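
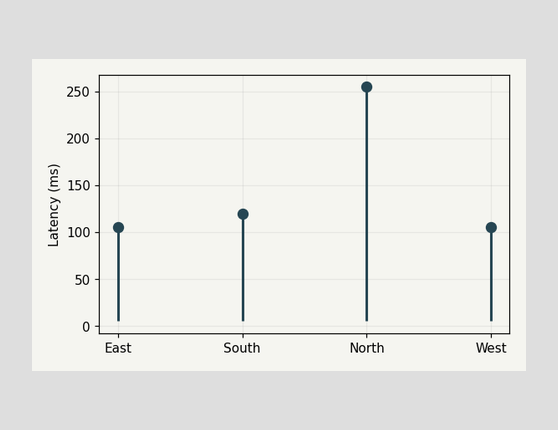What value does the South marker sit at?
120ms

The South marker sits at 120ms.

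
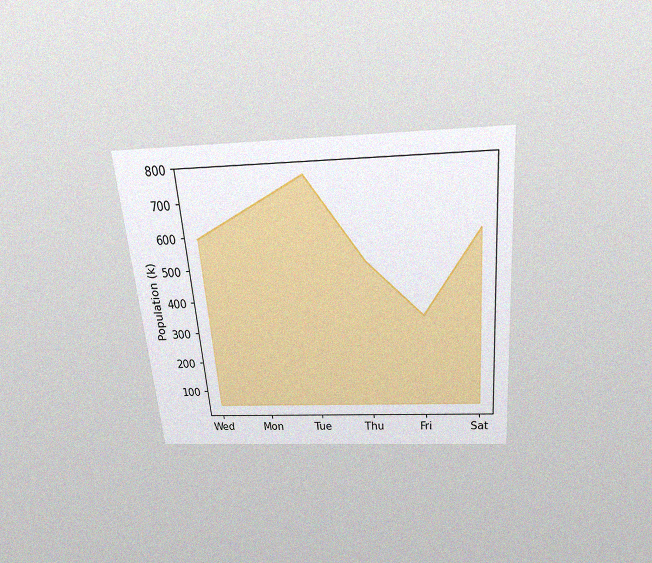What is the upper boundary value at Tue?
765k

The chart is tilted about 5° counter-clockwise and viewed slightly from above, with some photo noise. At Tue the upper boundary is at 765k.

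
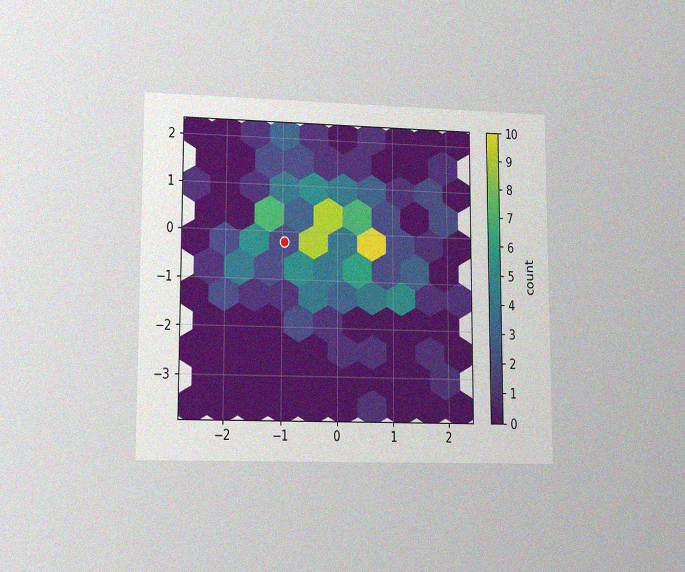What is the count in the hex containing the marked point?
2

The chart is viewed at a slight angle, with some photo noise. The marked hex reads 2 on the colorbar.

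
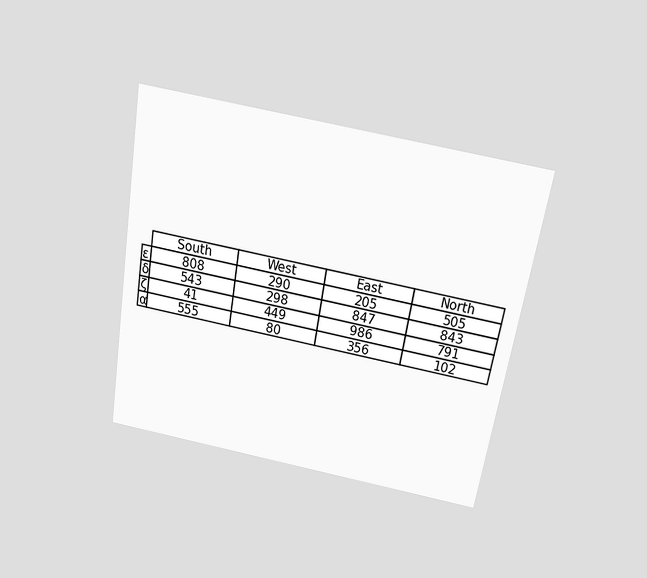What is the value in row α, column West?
80

The chart is tilted about 9° clockwise and viewed slightly from above. The (α, West) cell reads 80.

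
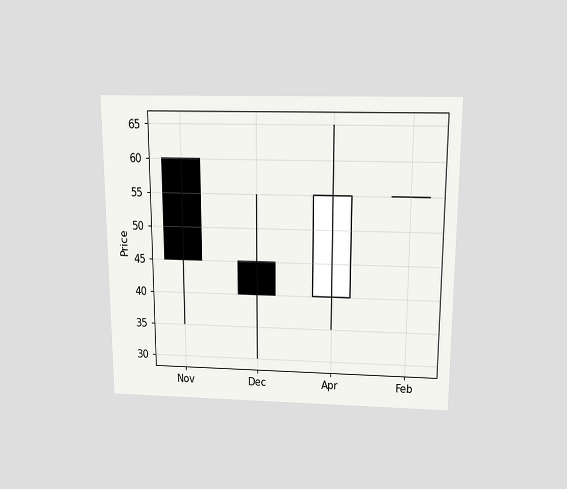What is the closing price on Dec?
40

The chart is viewed slightly from above. The Dec candle closes at 40.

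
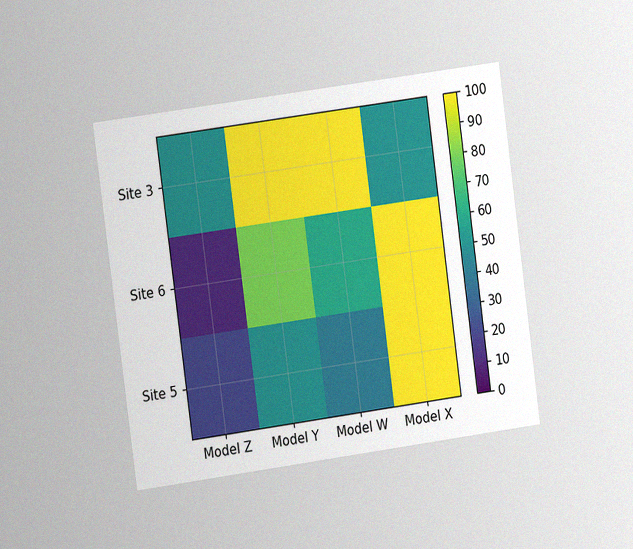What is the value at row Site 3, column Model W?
100

The chart is tilted about 8° counter-clockwise and viewed slightly from the left, with some photo noise. Matching cell (Site 3, Model W) against the colorbar gives 100.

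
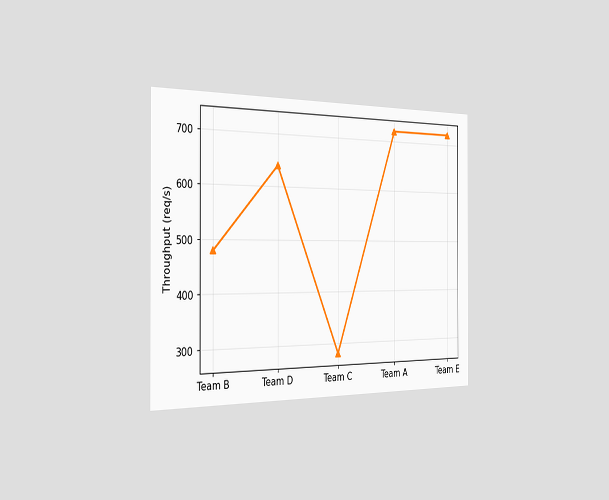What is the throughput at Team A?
The chart is viewed slightly from the left. At Team A, the line is at 720req/s.

720req/s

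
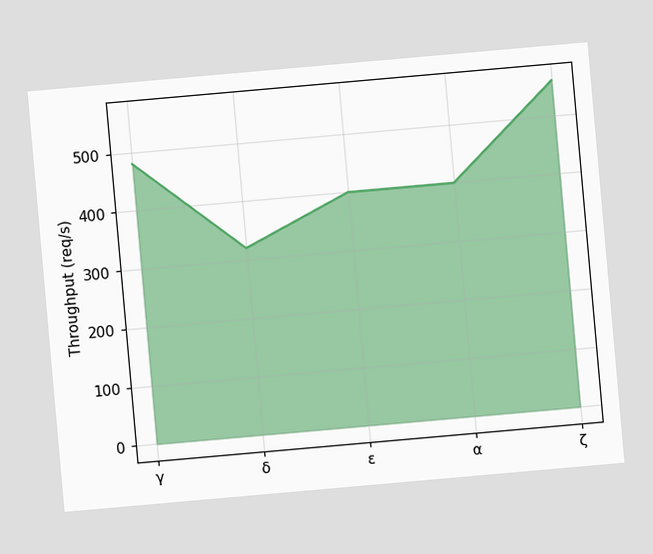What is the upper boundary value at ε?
The chart is tilted about 5° counter-clockwise. At ε the upper boundary is at 400req/s.

400req/s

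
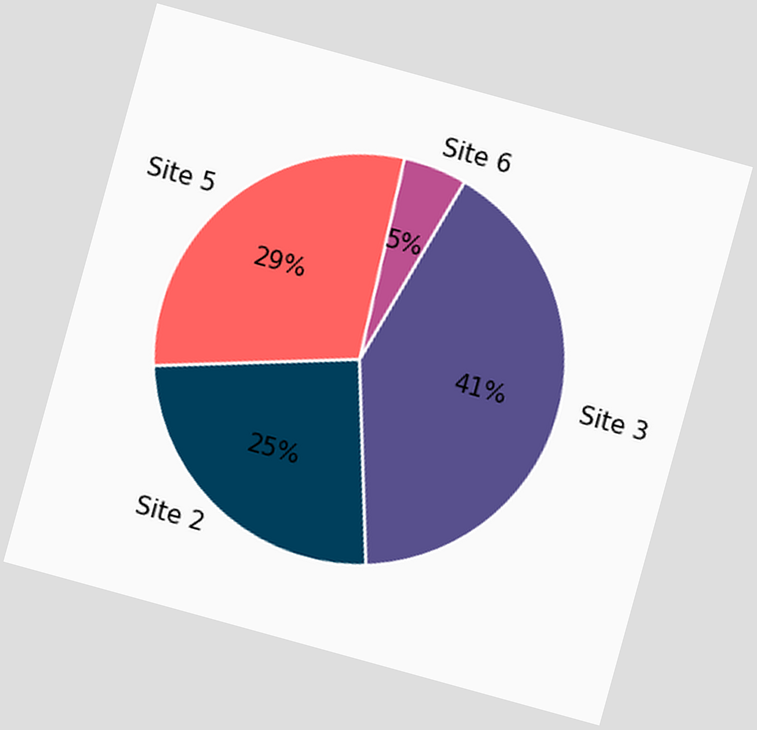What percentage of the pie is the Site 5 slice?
The chart is tilted about 15° clockwise. The Site 5 slice takes up 29% of the pie.

29%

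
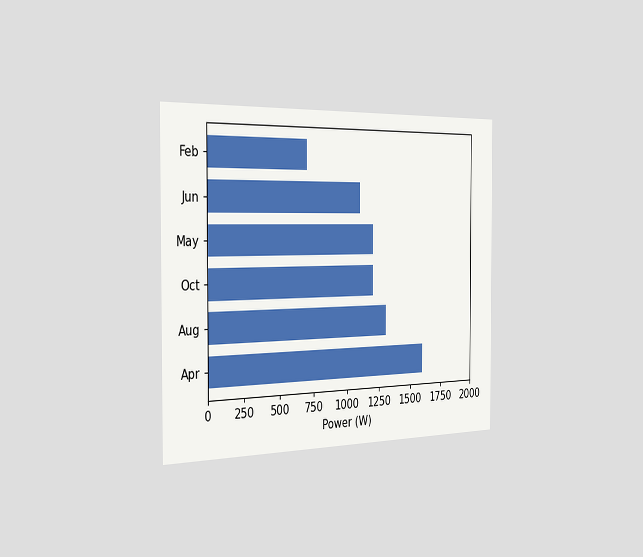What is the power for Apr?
1600W

The chart is viewed slightly from the left. Reading along the chart's x-axis, the Apr bar reaches 1600W.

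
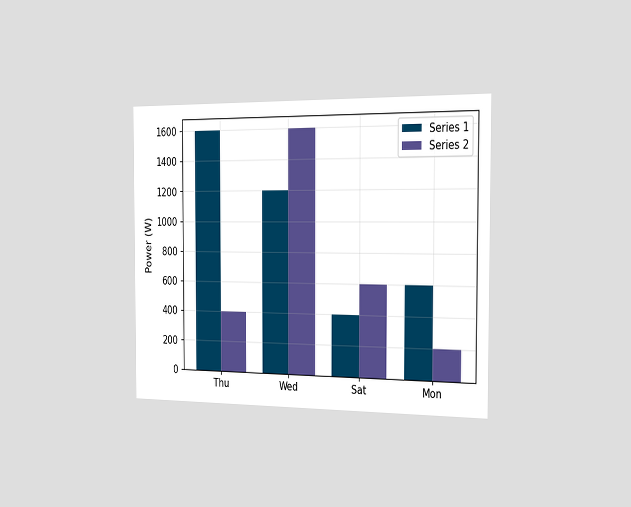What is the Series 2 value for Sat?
The chart is viewed slightly from the right. The Series 2 bar at Sat reaches 600W on the y-axis.

600W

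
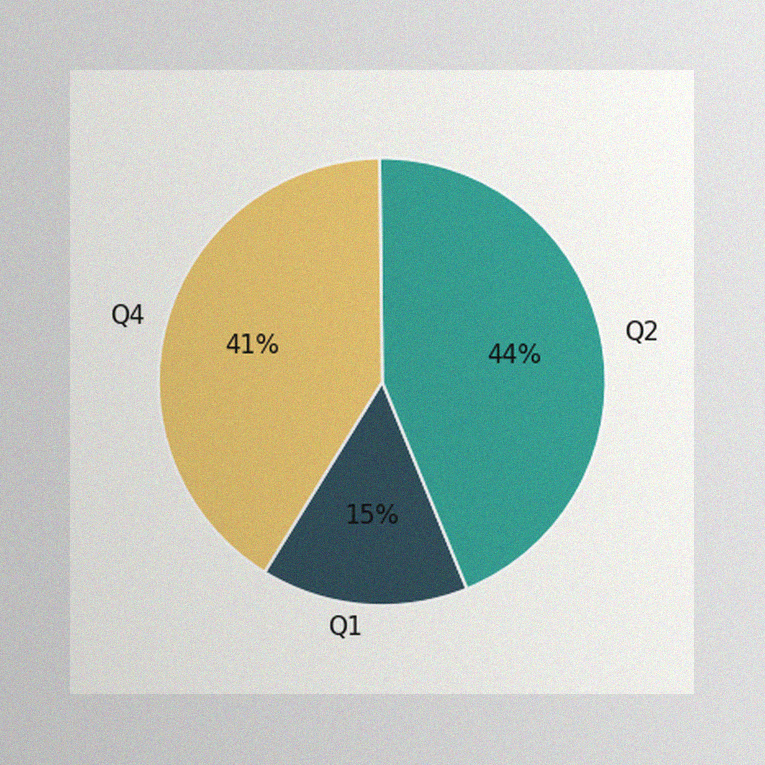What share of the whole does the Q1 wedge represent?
15%

The image has some photo noise and uneven lighting. The Q1 slice takes up 15% of the pie.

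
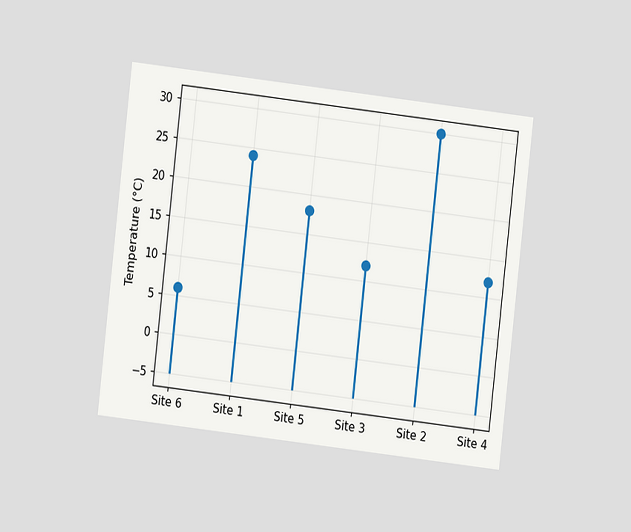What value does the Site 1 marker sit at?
The chart is tilted about 7° clockwise and viewed at a slight angle. The Site 1 marker sits at 24°C.

24°C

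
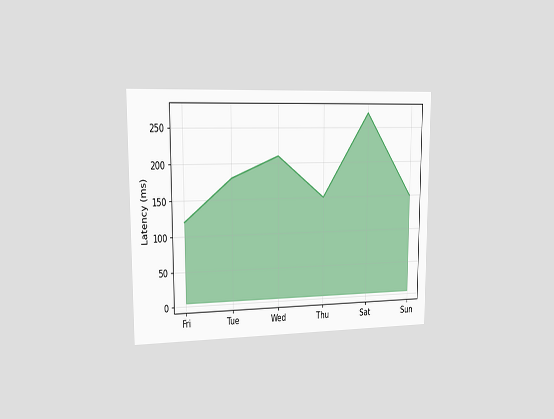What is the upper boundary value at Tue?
The chart is viewed slightly from the left. At Tue the upper boundary is at 180ms.

180ms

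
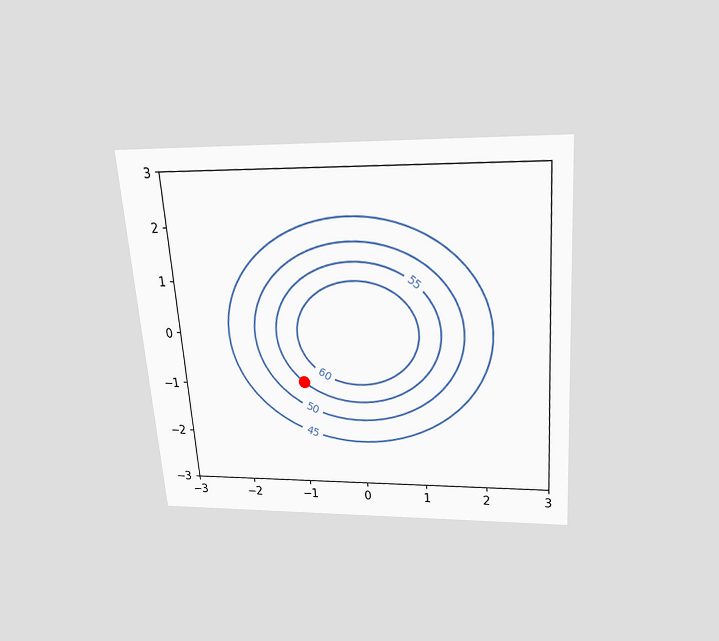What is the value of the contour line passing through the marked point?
55

The chart is tilted about 4° counter-clockwise and viewed slightly from above. The marked point sits on the contour labelled 55.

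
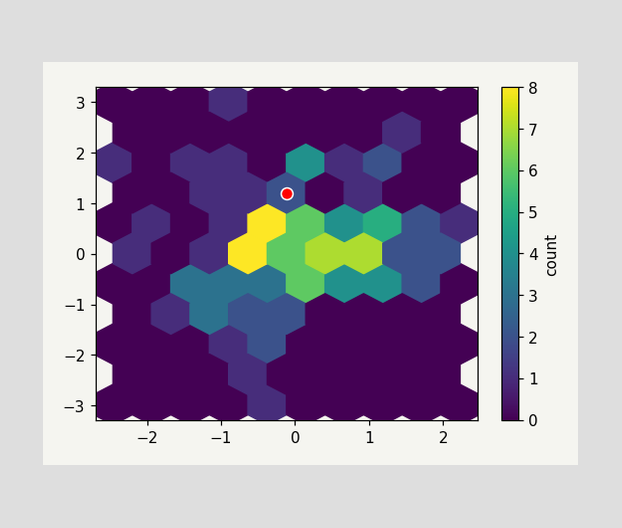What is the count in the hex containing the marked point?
2

The marked hex reads 2 on the colorbar.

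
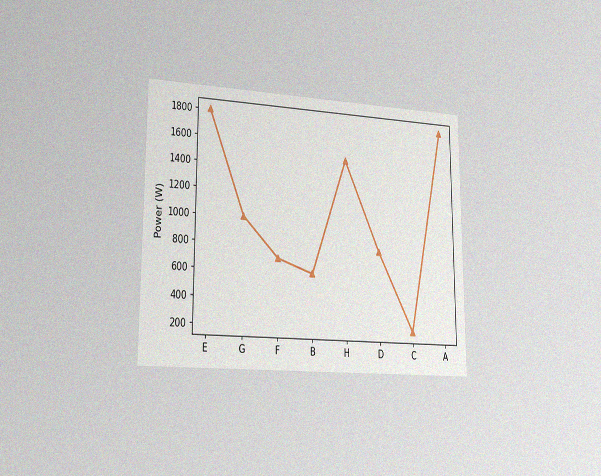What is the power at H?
1500W

The chart is viewed slightly from the left, with some photo noise. At H, the line is at 1500W.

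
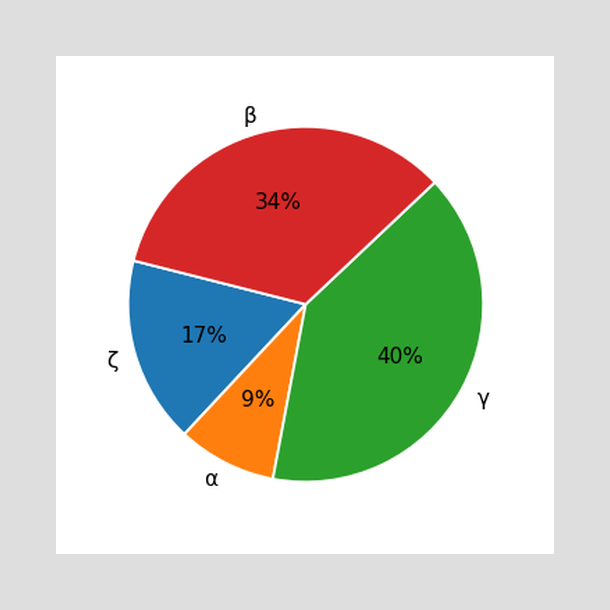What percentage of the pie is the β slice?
34%

The β slice takes up 34% of the pie.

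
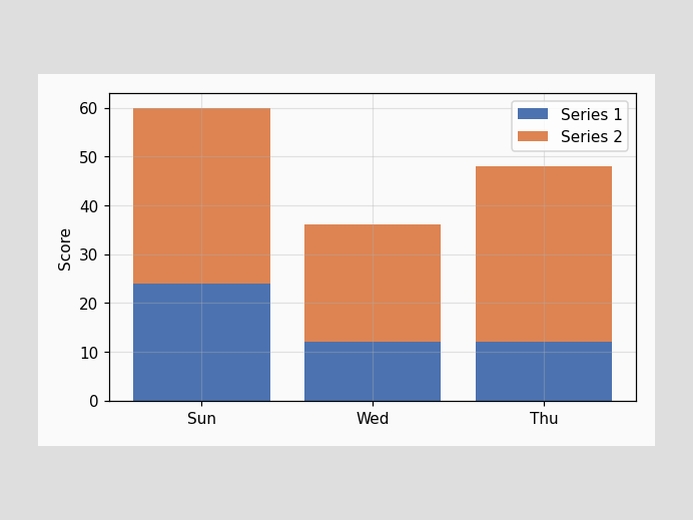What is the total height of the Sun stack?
The Sun stack's top reaches 60 on the y-axis.

60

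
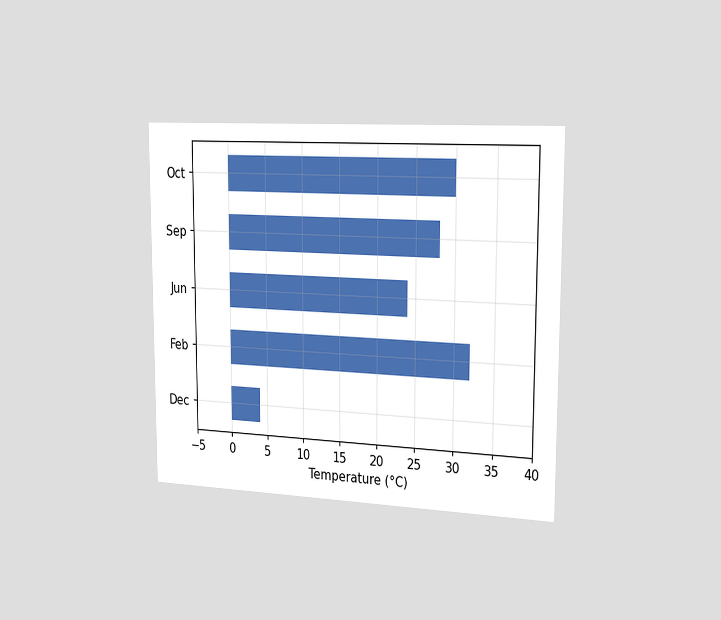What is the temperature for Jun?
24°C

The chart is viewed slightly from the right. Reading along the chart's x-axis, the Jun bar reaches 24°C.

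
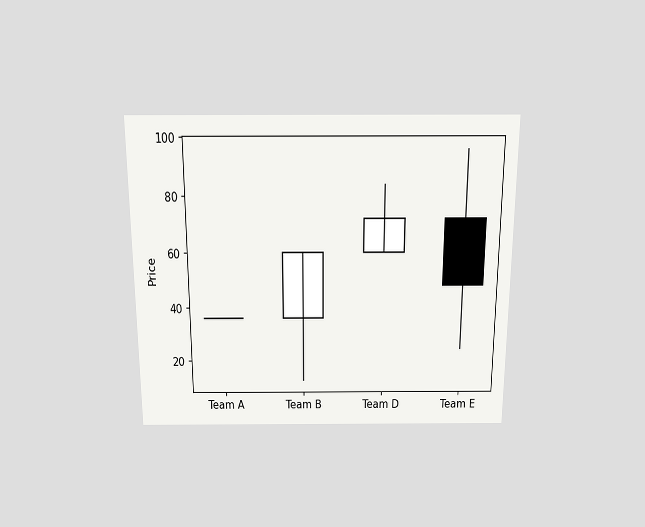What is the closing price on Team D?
72

The chart is viewed slightly from above. The Team D candle closes at 72.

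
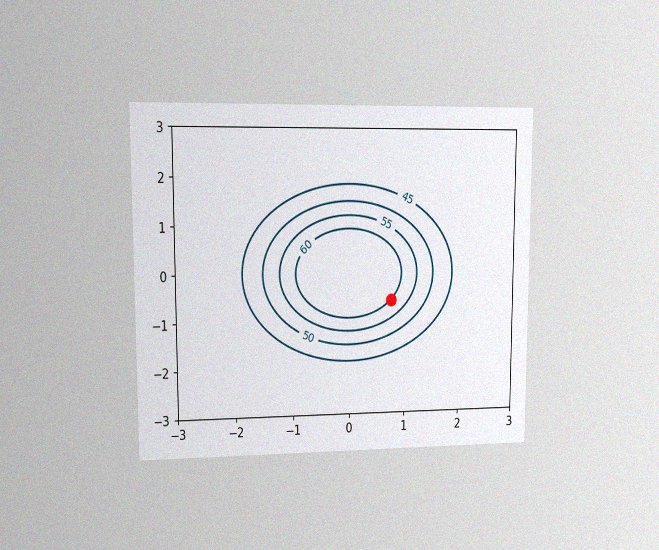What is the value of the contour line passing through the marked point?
60

The chart is viewed at a slight angle, with some photo noise. The marked point sits on the contour labelled 60.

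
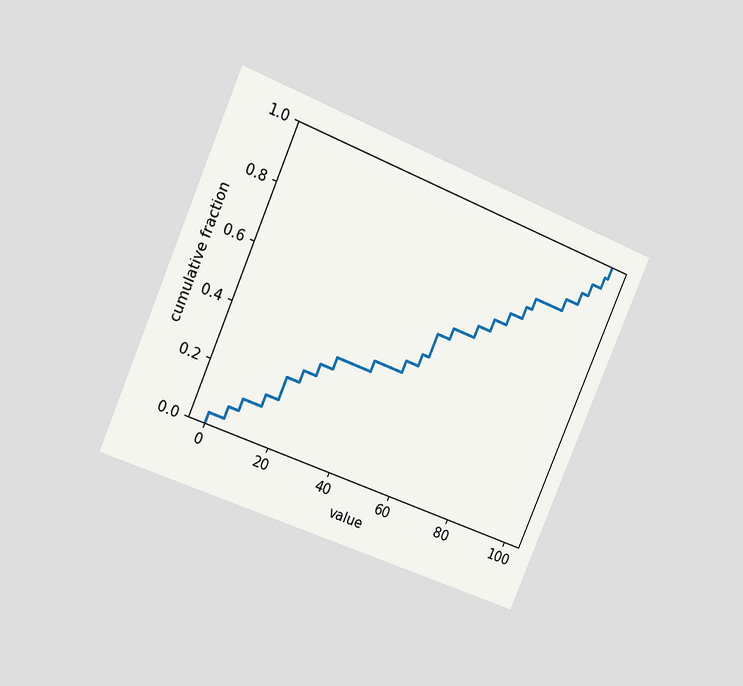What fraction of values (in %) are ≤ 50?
44%

The chart is tilted about 23° clockwise and viewed slightly from the left. At x=50 the ECDF step is at 44%.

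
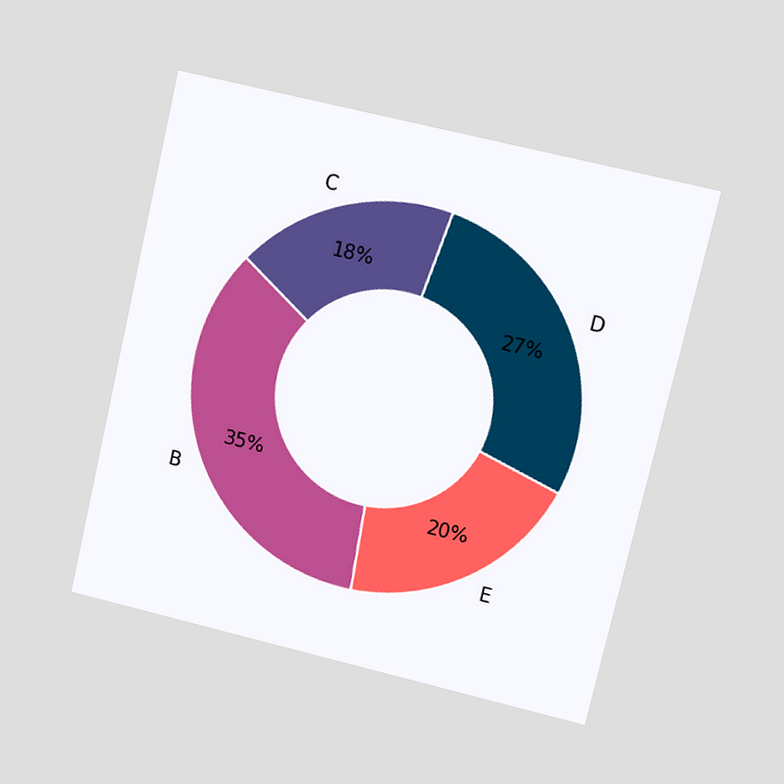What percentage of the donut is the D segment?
The chart is tilted about 13° clockwise and viewed at a slight angle. The D segment takes up 27% of the ring.

27%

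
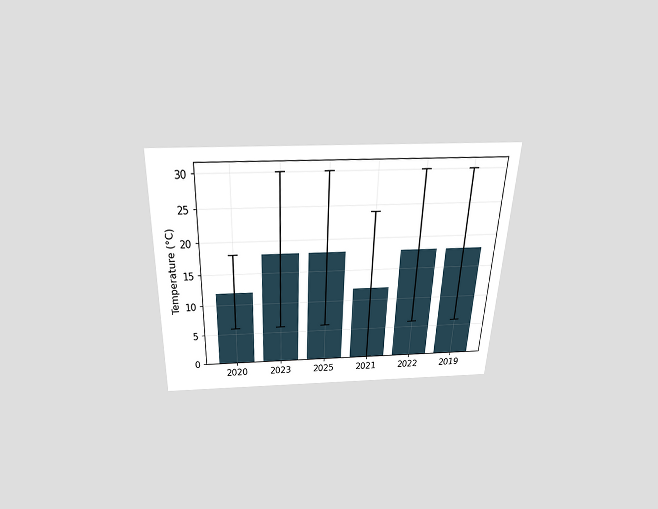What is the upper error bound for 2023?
30°C

The chart is tilted about 2° clockwise and viewed slightly from above. The 2023 bar's upper whisker reaches 30°C.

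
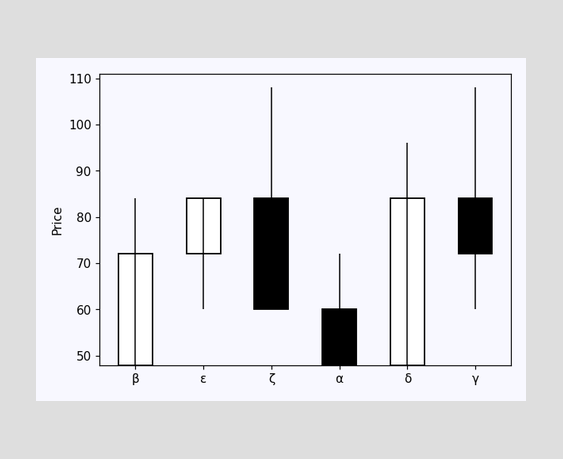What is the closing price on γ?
72

The γ candle closes at 72.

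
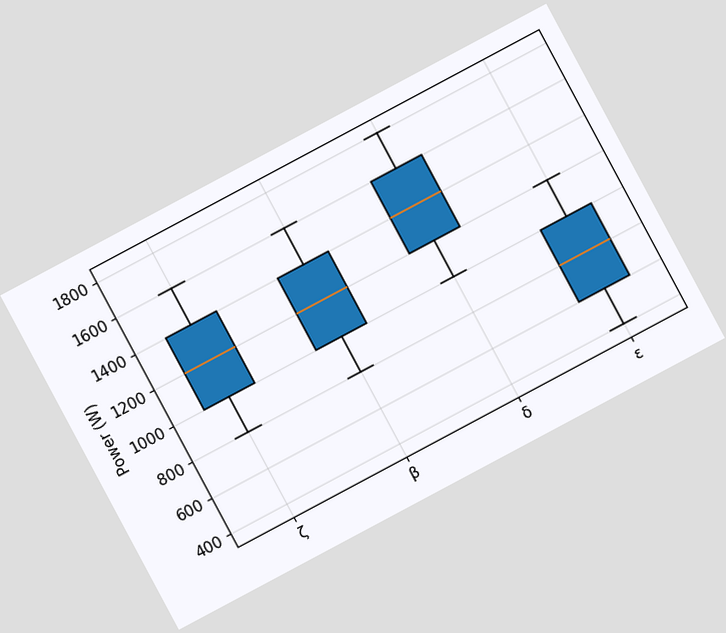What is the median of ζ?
The chart is tilted about 28° counter-clockwise. The median line in the ζ box sits at 1200W.

1200W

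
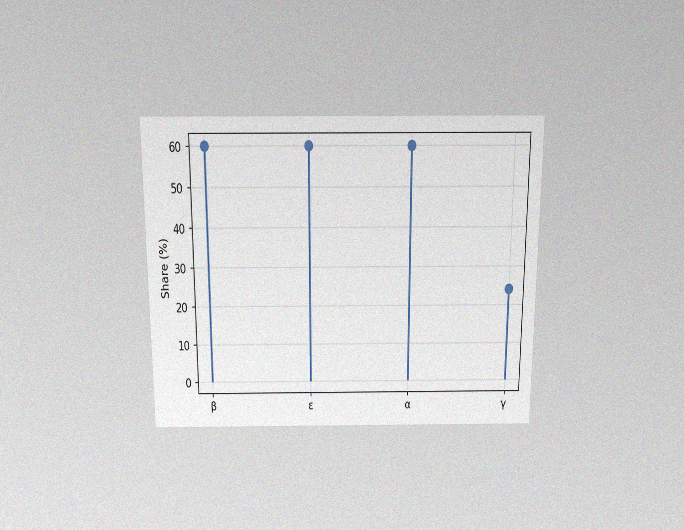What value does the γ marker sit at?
24%

The chart is viewed slightly from above, with some photo noise. The γ marker sits at 24%.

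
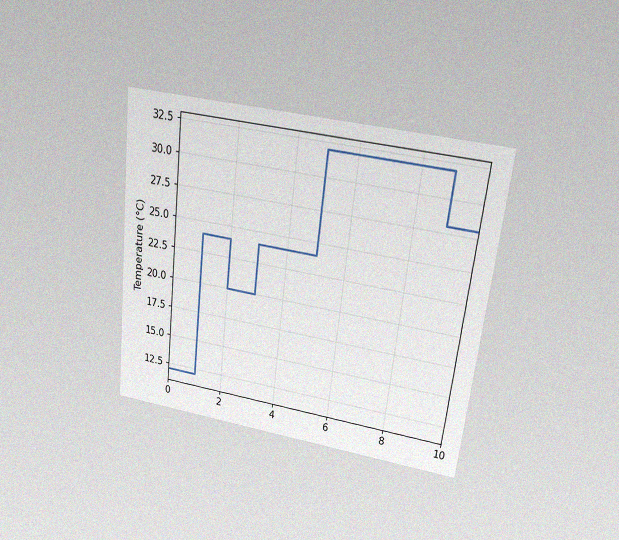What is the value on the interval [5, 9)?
32°C

The chart is tilted about 7° clockwise and viewed slightly from above, with some photo noise. On [5, 9) the step sits at 32°C.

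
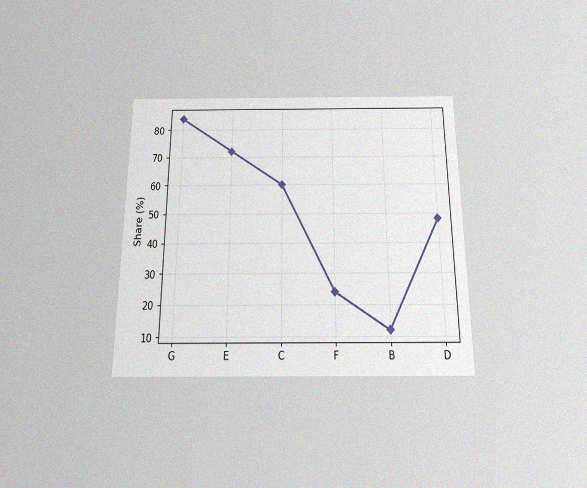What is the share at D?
The chart is viewed slightly from below, with some photo noise. At D, the line is at 48%.

48%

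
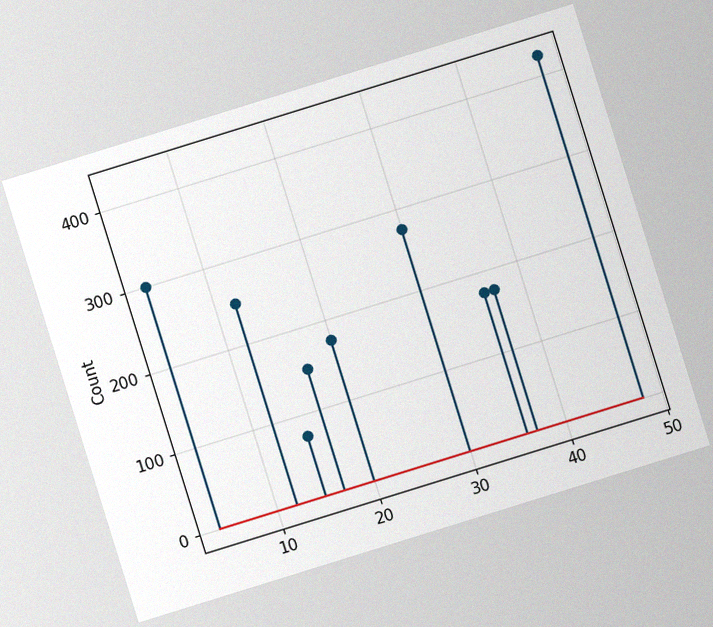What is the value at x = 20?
175

The chart is tilted about 17° counter-clockwise, with some photo noise. The stem at x=20 reaches 175.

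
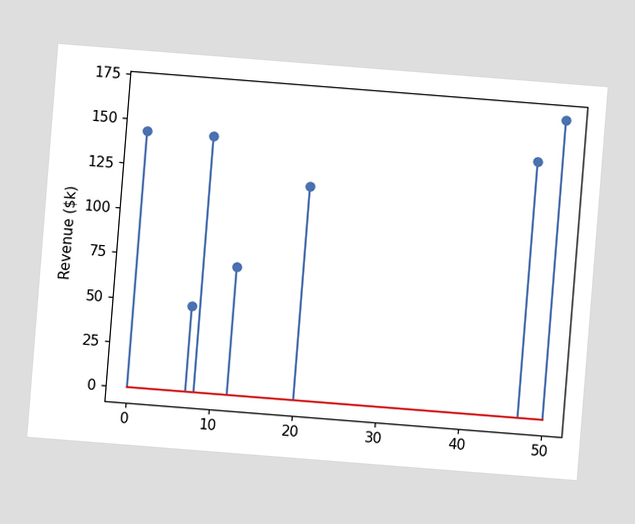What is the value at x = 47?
The chart is tilted about 5° clockwise. The stem at x=47 reaches $144k.

$144k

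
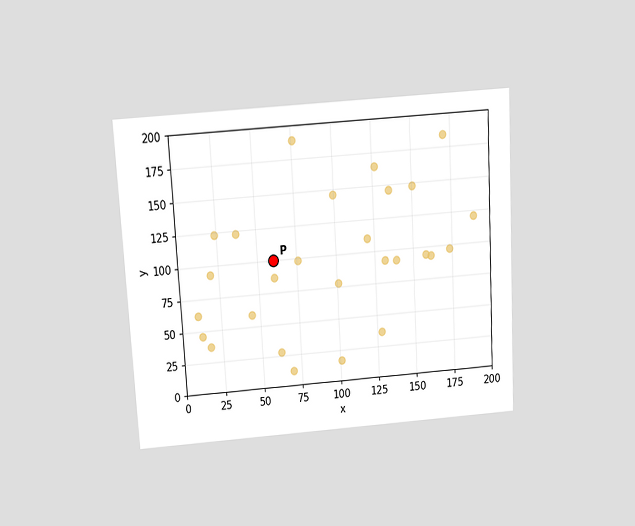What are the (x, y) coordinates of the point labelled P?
The chart is tilted about 3° counter-clockwise and viewed slightly from above. Following the gridlines from P to each axis, P sits at (60, 100).

(60, 100)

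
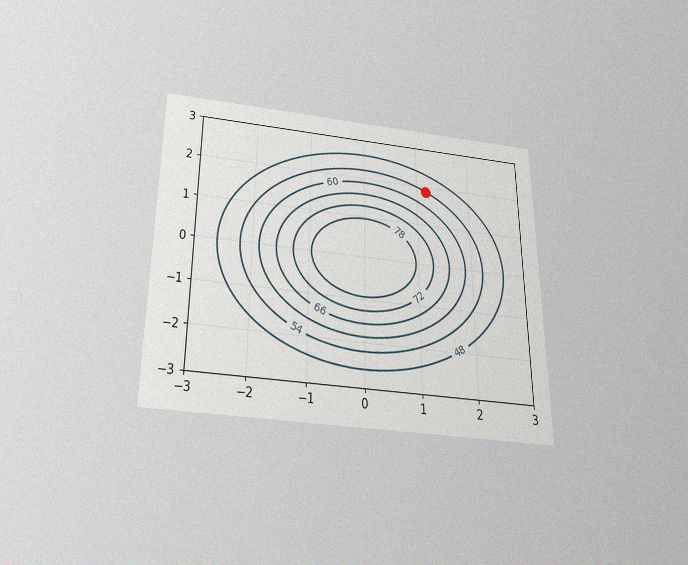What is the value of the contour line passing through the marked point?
The chart is viewed slightly from below, with some photo noise. The marked point sits on the contour labelled 54.

54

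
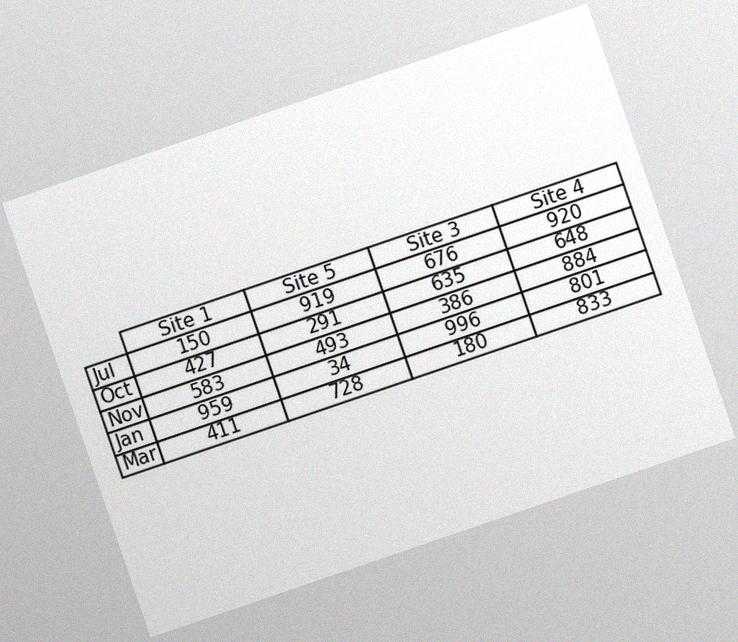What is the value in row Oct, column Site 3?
635

The chart is tilted about 19° counter-clockwise, with some photo noise. The (Oct, Site 3) cell reads 635.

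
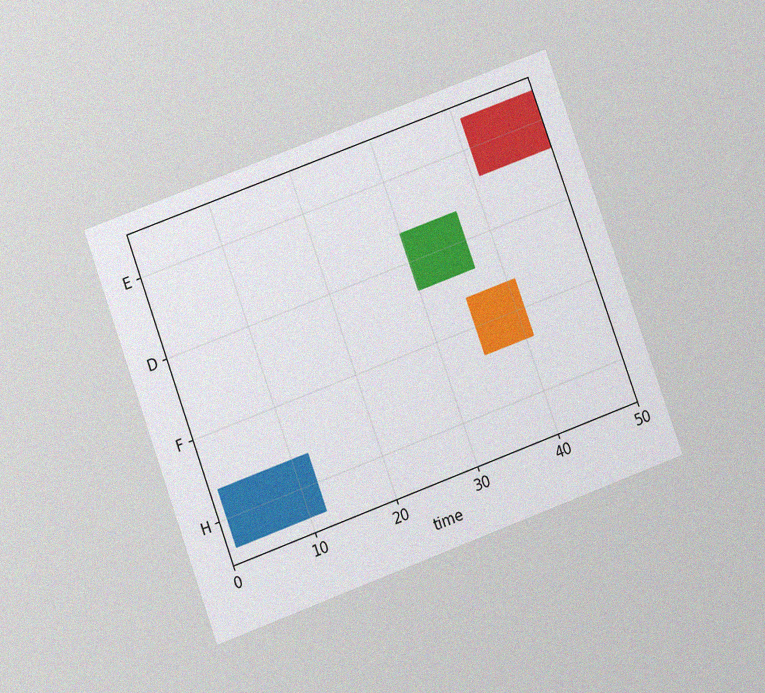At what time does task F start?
The chart is tilted about 20° counter-clockwise and viewed at a slight angle, with some photo noise. The F bar begins at t=35.

35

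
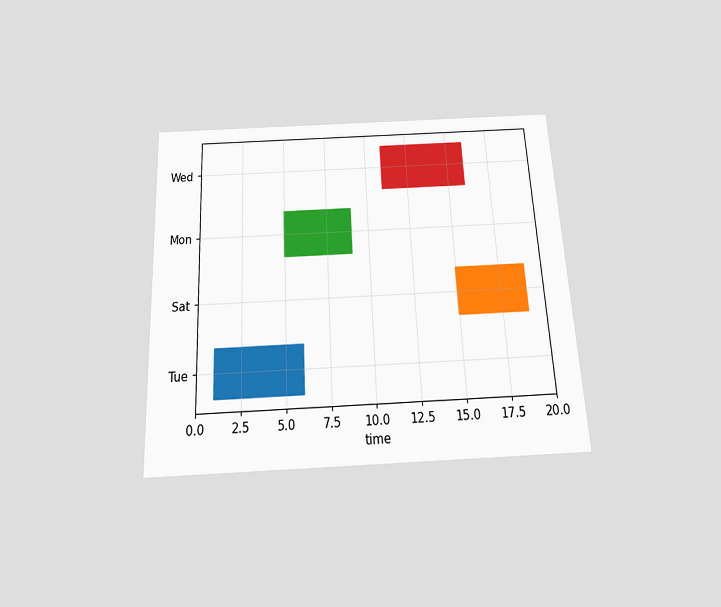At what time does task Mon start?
5

The chart is tilted about 3° counter-clockwise and viewed slightly from below. The Mon bar begins at t=5.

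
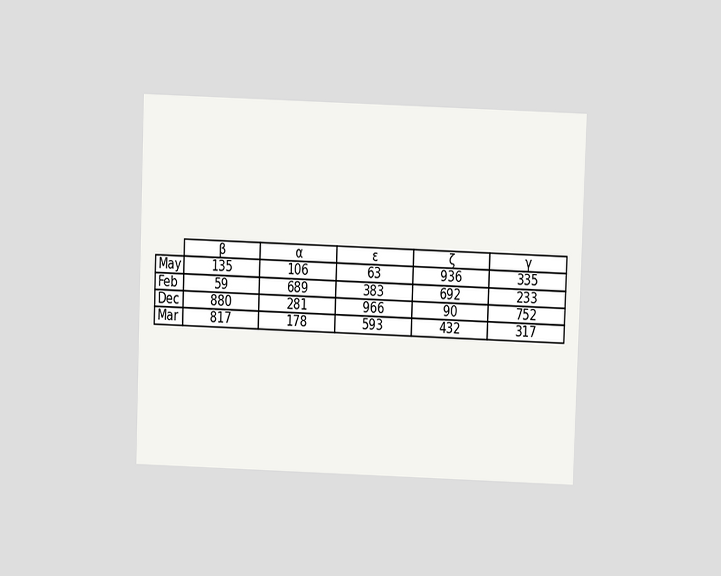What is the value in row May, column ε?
The chart is tilted about 2° clockwise and viewed slightly from above. The (May, ε) cell reads 63.

63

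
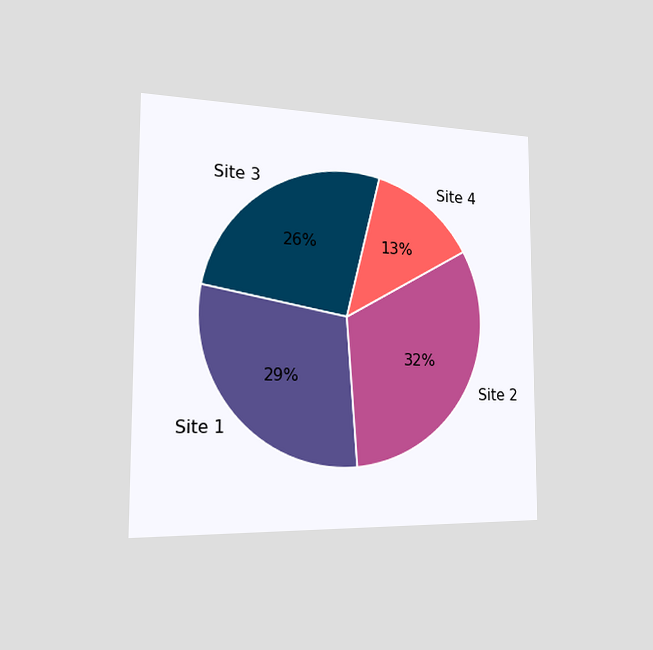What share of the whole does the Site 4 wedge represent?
13%

The chart is viewed slightly from the left. The Site 4 slice takes up 13% of the pie.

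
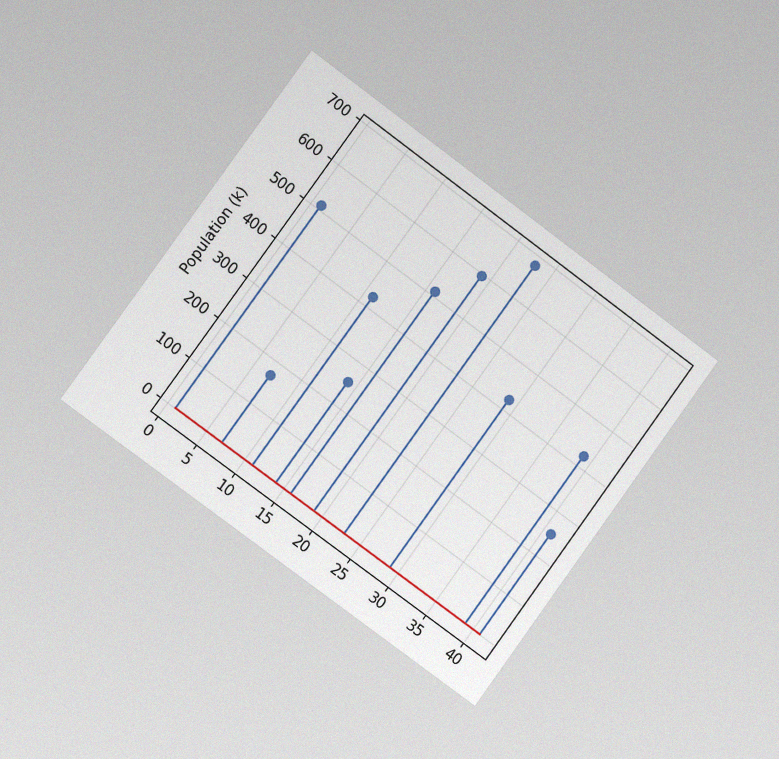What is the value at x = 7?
The chart is tilted about 36° clockwise and viewed at a slight angle, with some photo noise. The stem at x=7 reaches 170k.

170k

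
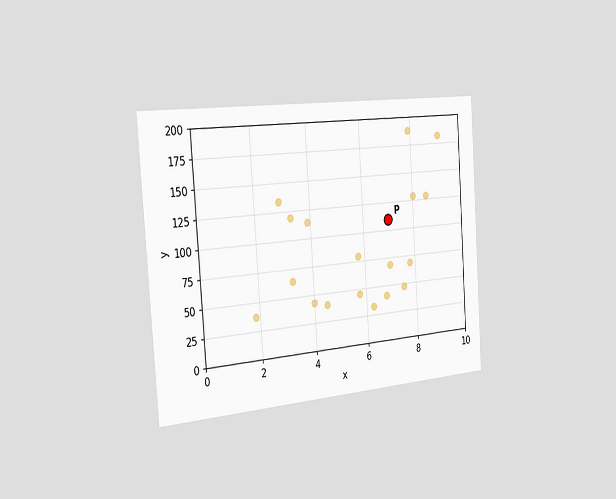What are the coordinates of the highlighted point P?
The chart is tilted about 4° counter-clockwise and viewed slightly from the left. Following the gridlines from P to each axis, P sits at (7, 110).

(7, 110)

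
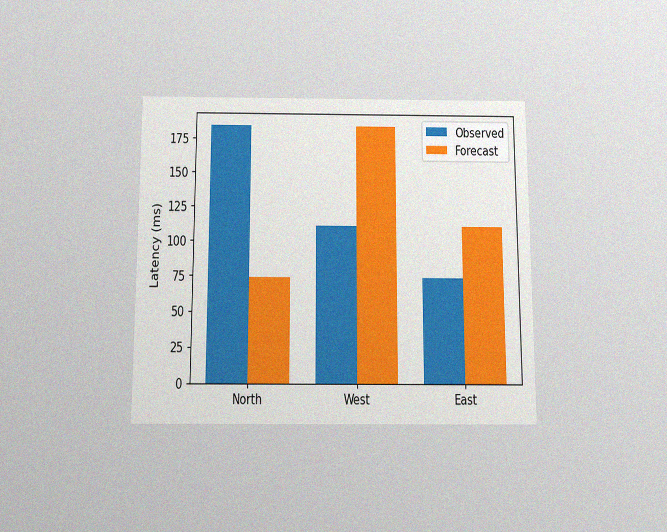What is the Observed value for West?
111ms

The chart is viewed slightly from below, with some photo noise. The Observed bar at West reaches 111ms on the y-axis.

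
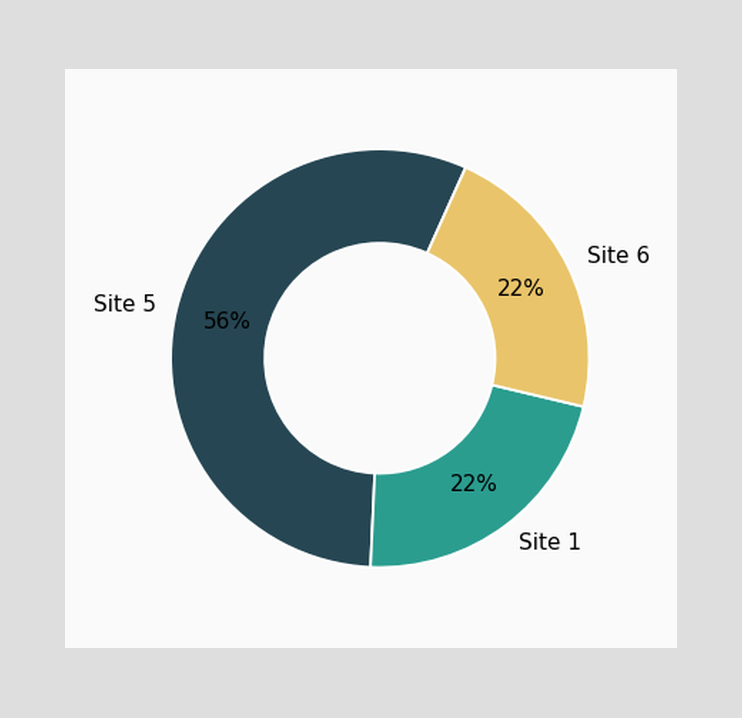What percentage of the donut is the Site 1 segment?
22%

The Site 1 segment takes up 22% of the ring.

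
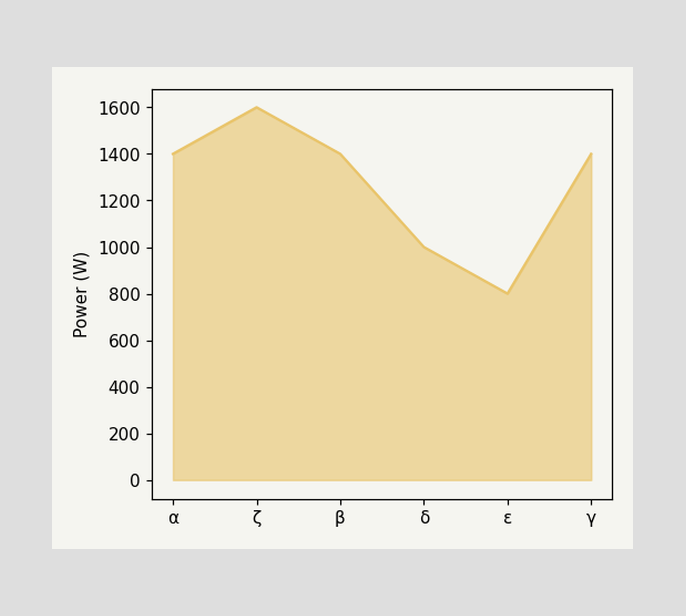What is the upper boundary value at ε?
800W

At ε the upper boundary is at 800W.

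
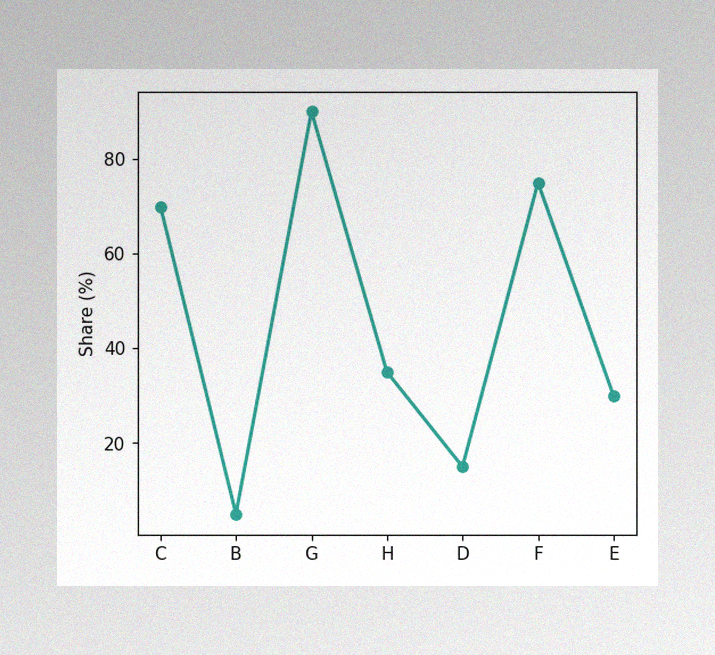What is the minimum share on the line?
The image has some photo noise and uneven lighting. The lowest point is at B, and reading across to the y-axis gives 5%.

5%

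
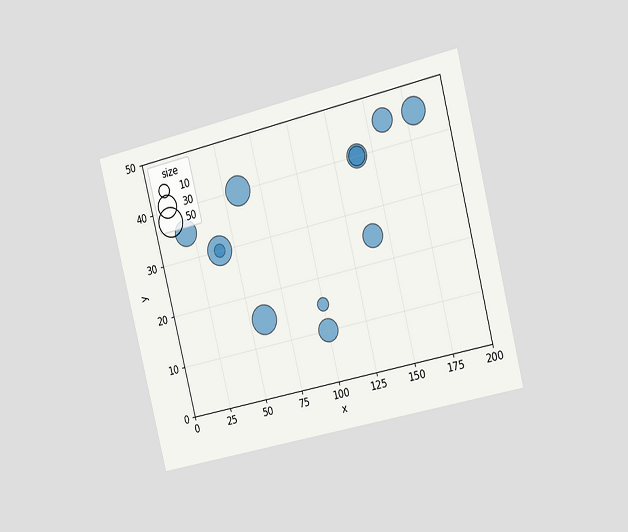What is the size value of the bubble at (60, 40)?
50

The chart is tilted about 14° counter-clockwise and viewed slightly from the right. Matching the bubble at (60, 40) against the size legend gives 50.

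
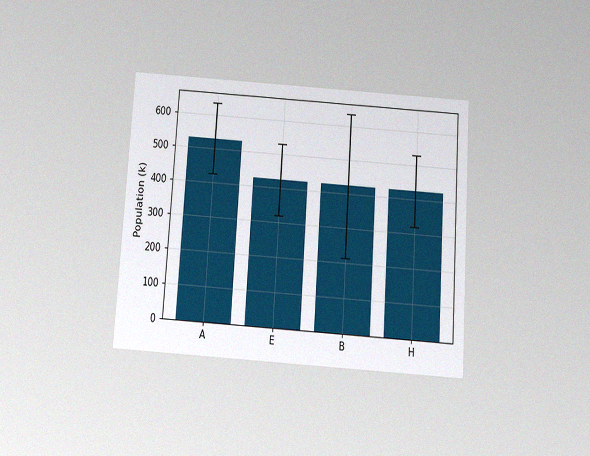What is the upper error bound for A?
The chart is tilted about 4° clockwise and viewed slightly from below, with some photo noise. The A bar's upper whisker reaches 636k.

636k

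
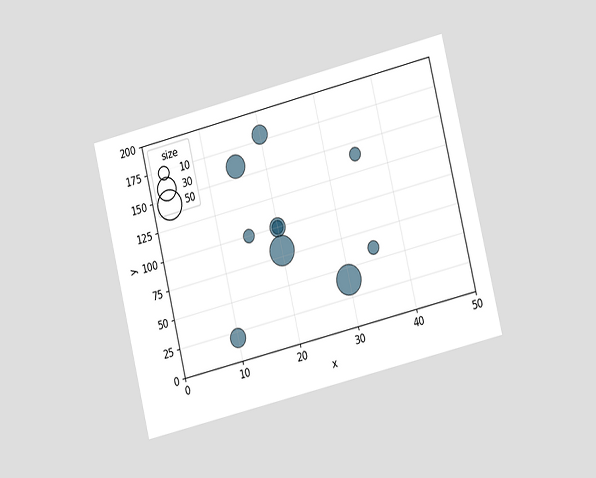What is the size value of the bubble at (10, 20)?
20

The chart is tilted about 14° counter-clockwise and viewed slightly from the right. Matching the bubble at (10, 20) against the size legend gives 20.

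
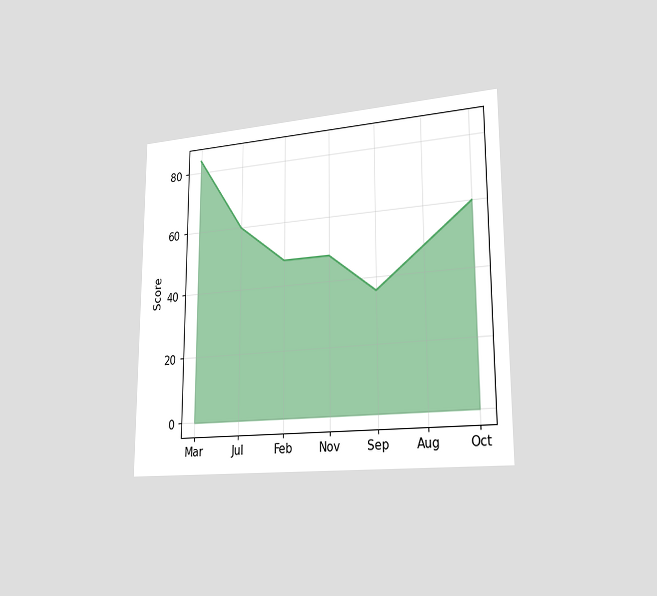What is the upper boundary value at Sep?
The chart is viewed slightly from the right. At Sep the upper boundary is at 36.

36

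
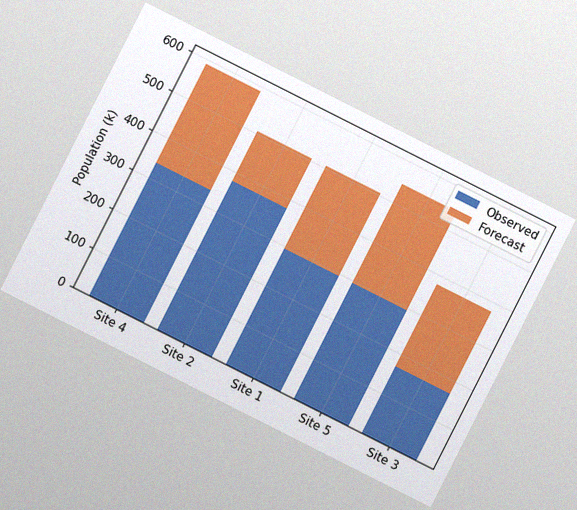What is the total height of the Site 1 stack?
The chart is tilted about 27° clockwise, with some photo noise. The Site 1 stack's top reaches 504k on the y-axis.

504k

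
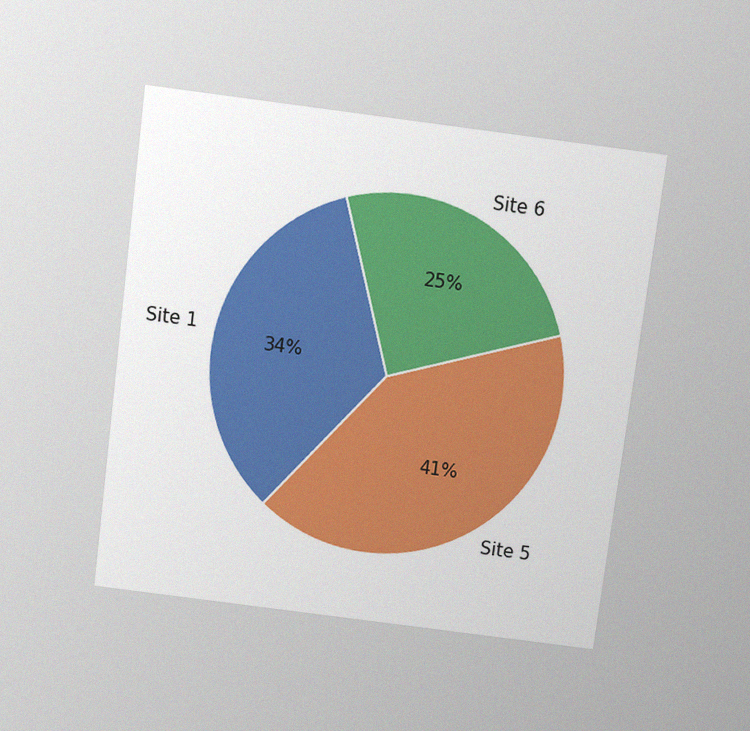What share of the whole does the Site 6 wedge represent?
The chart is tilted about 7° clockwise and viewed slightly from above, with some photo noise. The Site 6 slice takes up 25% of the pie.

25%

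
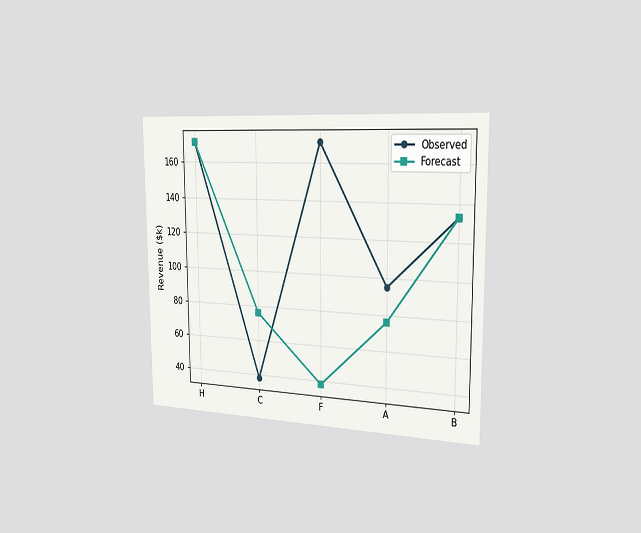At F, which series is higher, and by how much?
The chart is viewed slightly from the right. At F, Observed sits above the other line by $133k.

Observed, by $133k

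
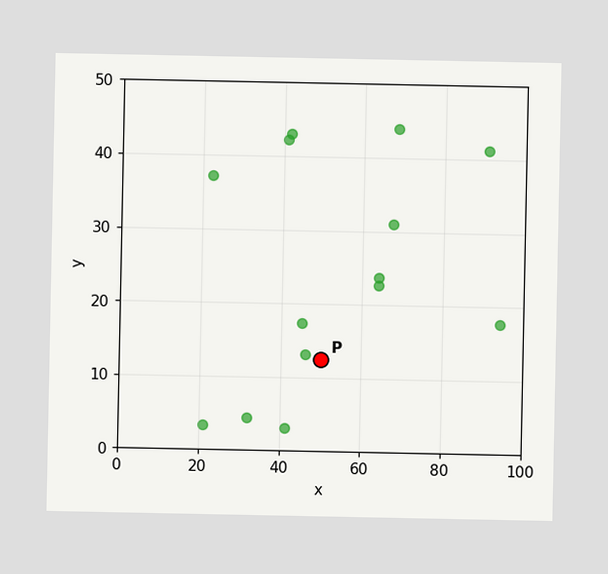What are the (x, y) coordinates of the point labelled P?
(50, 12.5)

Following the gridlines from P to each axis, P sits at (50, 12.5).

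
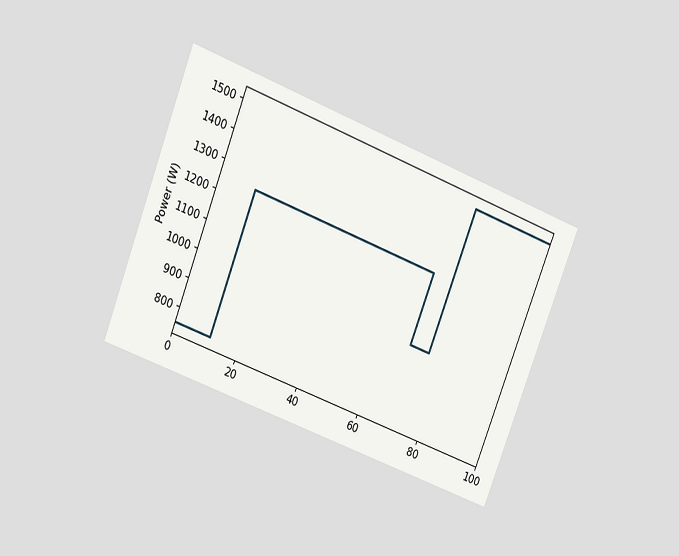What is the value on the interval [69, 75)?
1000W

The chart is tilted about 21° clockwise and viewed at a slight angle. On [69, 75) the step sits at 1000W.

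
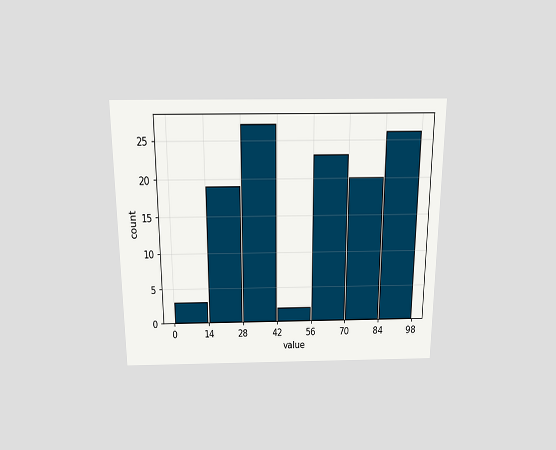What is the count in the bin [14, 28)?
19

The chart is viewed slightly from above. The [14, 28) bin has height 19.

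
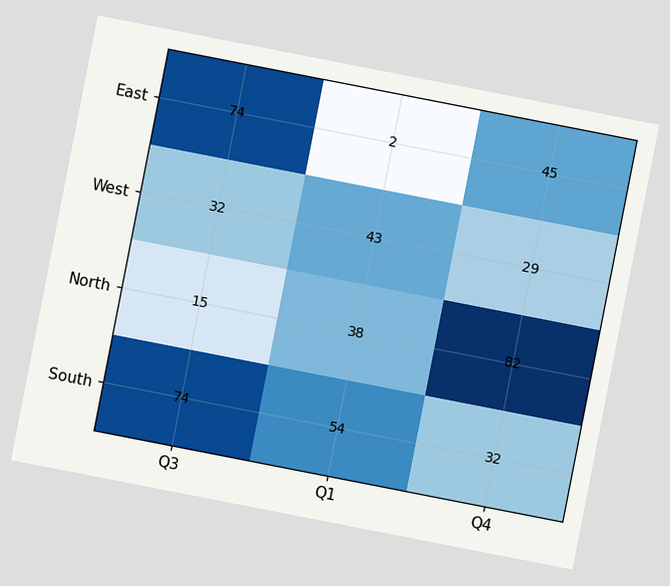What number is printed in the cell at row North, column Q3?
The chart is tilted about 11° clockwise. The (North, Q3) cell reads 15.

15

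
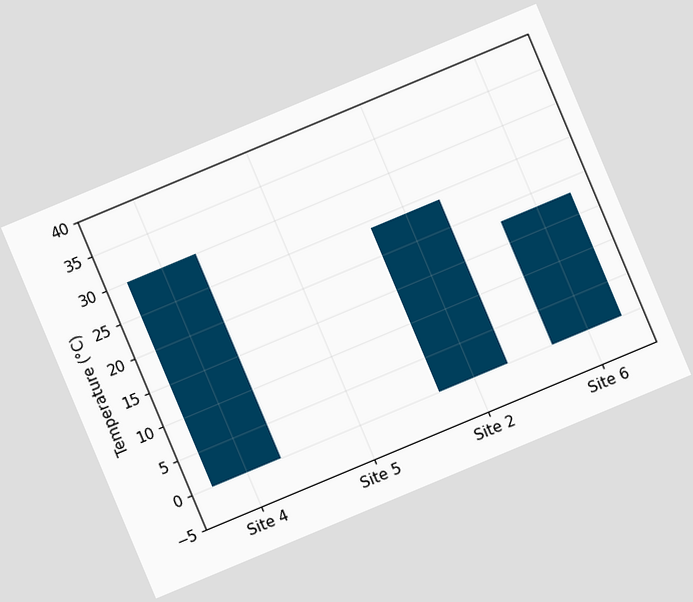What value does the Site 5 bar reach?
The chart is tilted about 23° counter-clockwise. Reading along the chart's y-axis, the Site 5 bar reaches 0°C.

0°C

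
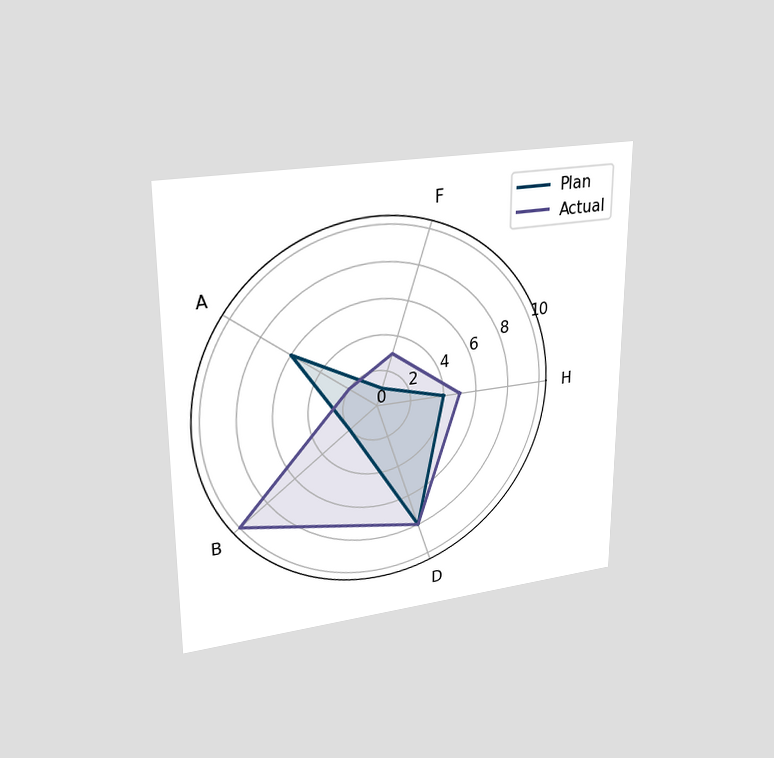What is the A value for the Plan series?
The chart is viewed at a slight angle. On the A axis, Plan reaches 6.

6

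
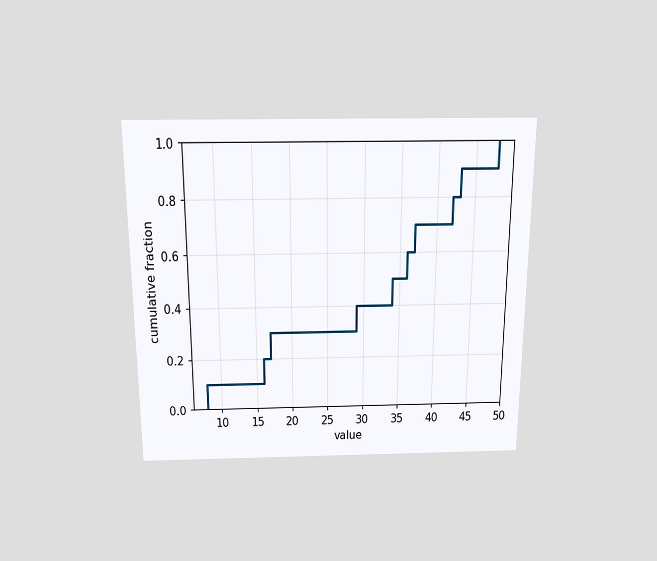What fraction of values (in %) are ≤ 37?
The chart is viewed slightly from above. At x=37 the ECDF step is at 70%.

70%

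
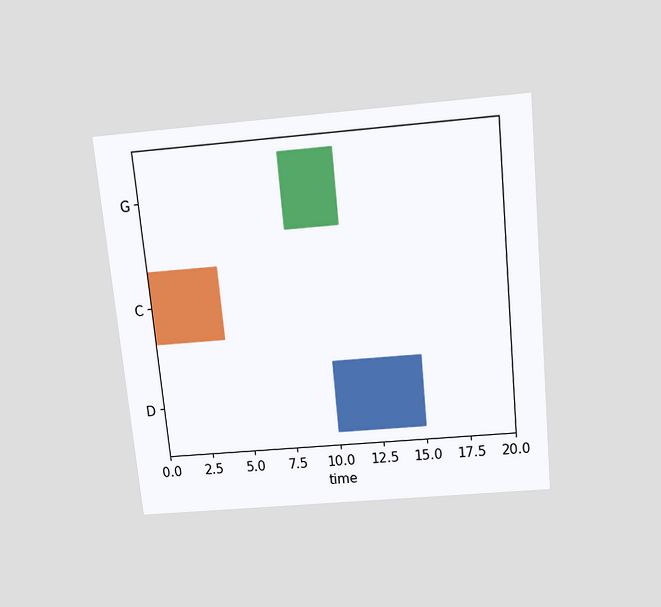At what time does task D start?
The chart is tilted about 6° counter-clockwise and viewed slightly from above. The D bar begins at t=10.

10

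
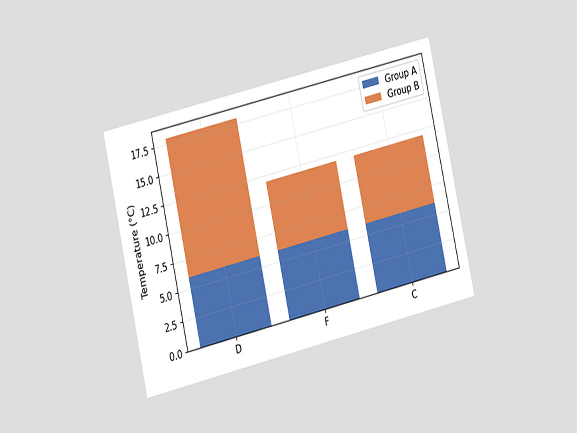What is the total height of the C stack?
The chart is tilted about 13° counter-clockwise and viewed at a slight angle. The C stack's top reaches 12°C on the y-axis.

12°C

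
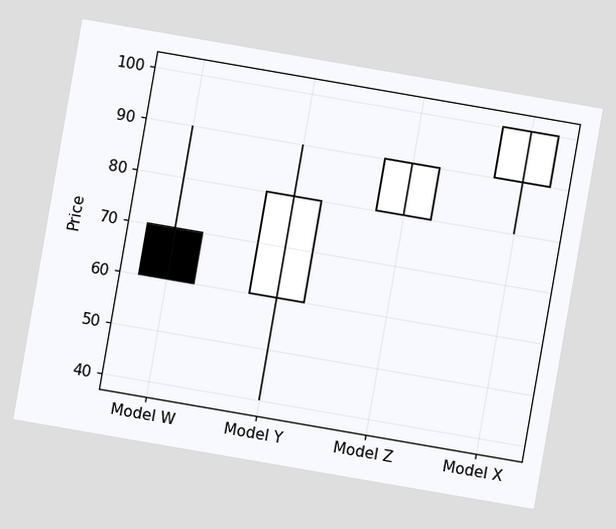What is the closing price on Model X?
100

The chart is tilted about 10° clockwise. The Model X candle closes at 100.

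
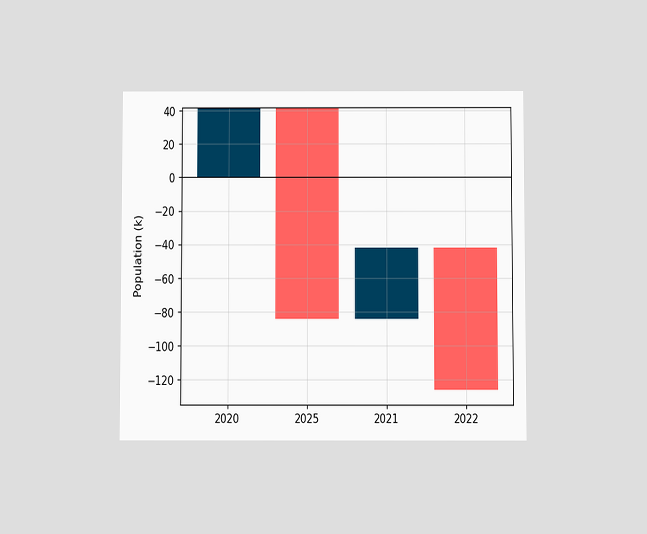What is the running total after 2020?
The chart is viewed slightly from below. After 2020 the running total reaches 42k.

42k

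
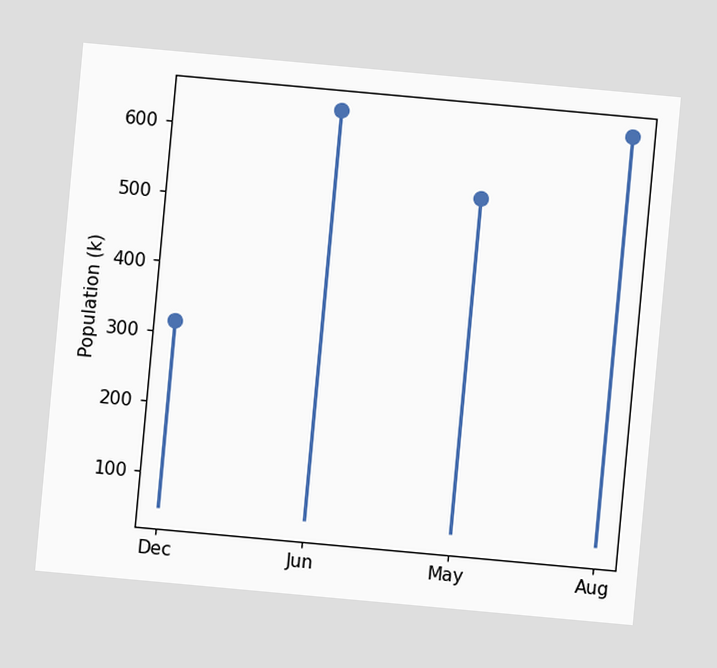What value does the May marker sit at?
530k

The chart is tilted about 5° clockwise. The May marker sits at 530k.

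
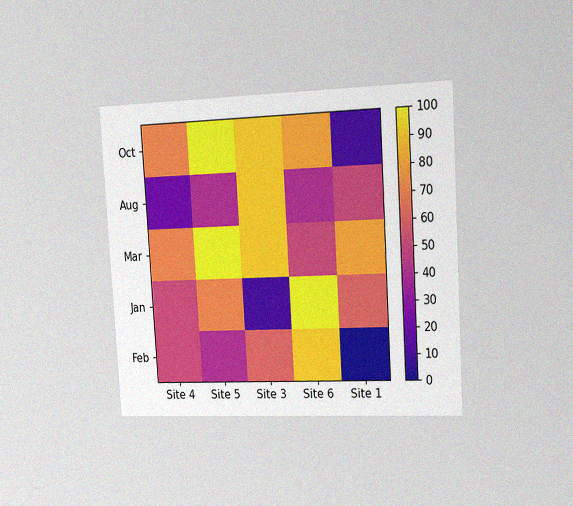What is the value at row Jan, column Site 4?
50

The chart is tilted about 3° counter-clockwise and viewed slightly from the right, with some photo noise. Matching cell (Jan, Site 4) against the colorbar gives 50.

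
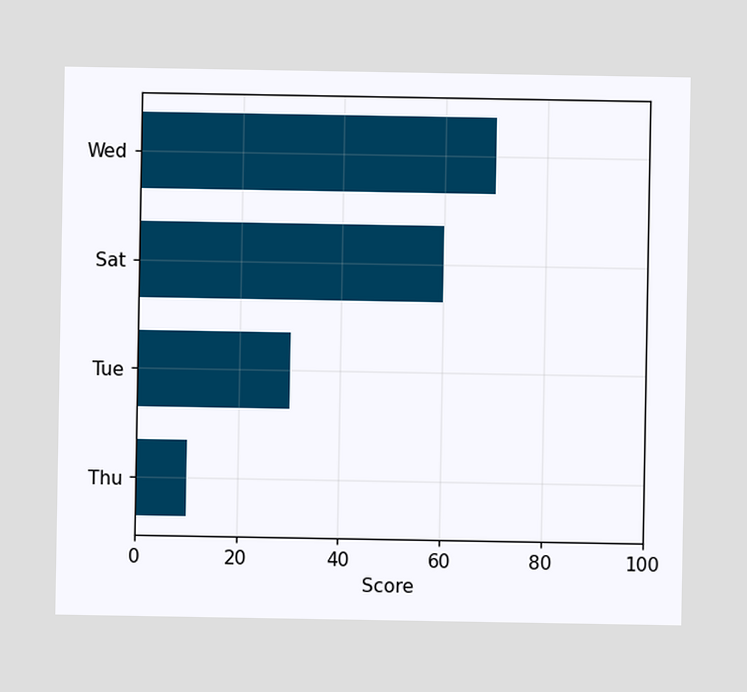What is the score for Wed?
70

Reading along the chart's x-axis, the Wed bar reaches 70.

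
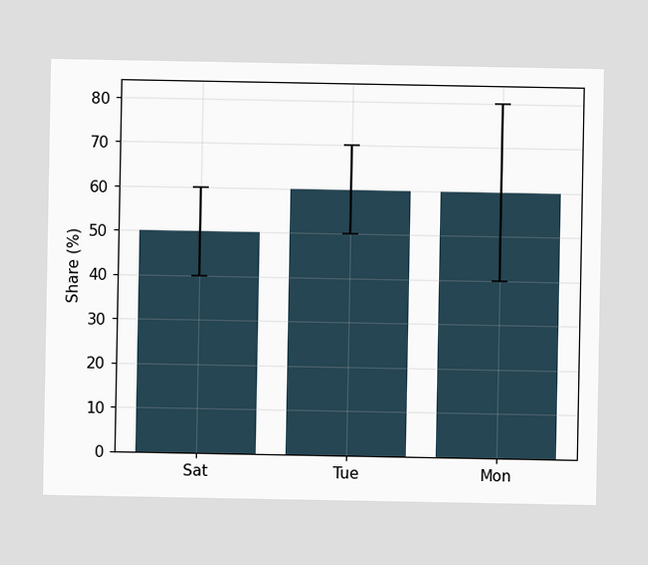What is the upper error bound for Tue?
The Tue bar's upper whisker reaches 70%.

70%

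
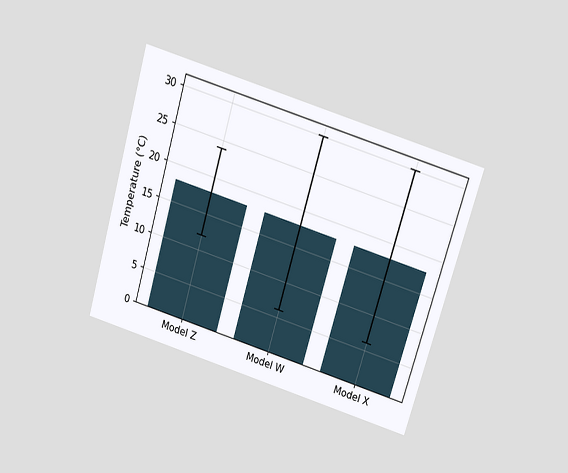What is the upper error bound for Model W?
30°C

The chart is tilted about 17° clockwise and viewed slightly from above. The Model W bar's upper whisker reaches 30°C.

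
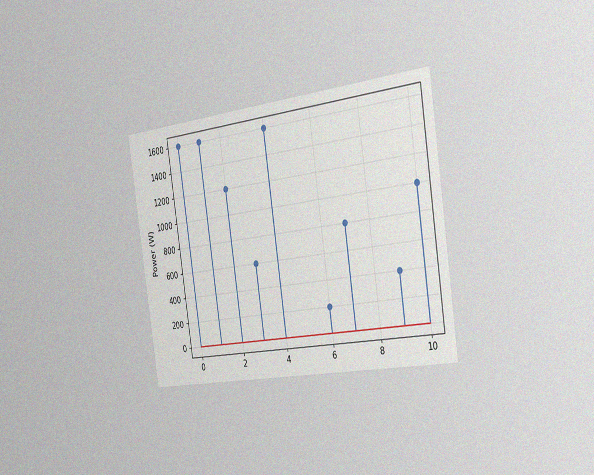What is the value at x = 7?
The chart is tilted about 8° counter-clockwise and viewed slightly from the right, with some photo noise. The stem at x=7 reaches 800W.

800W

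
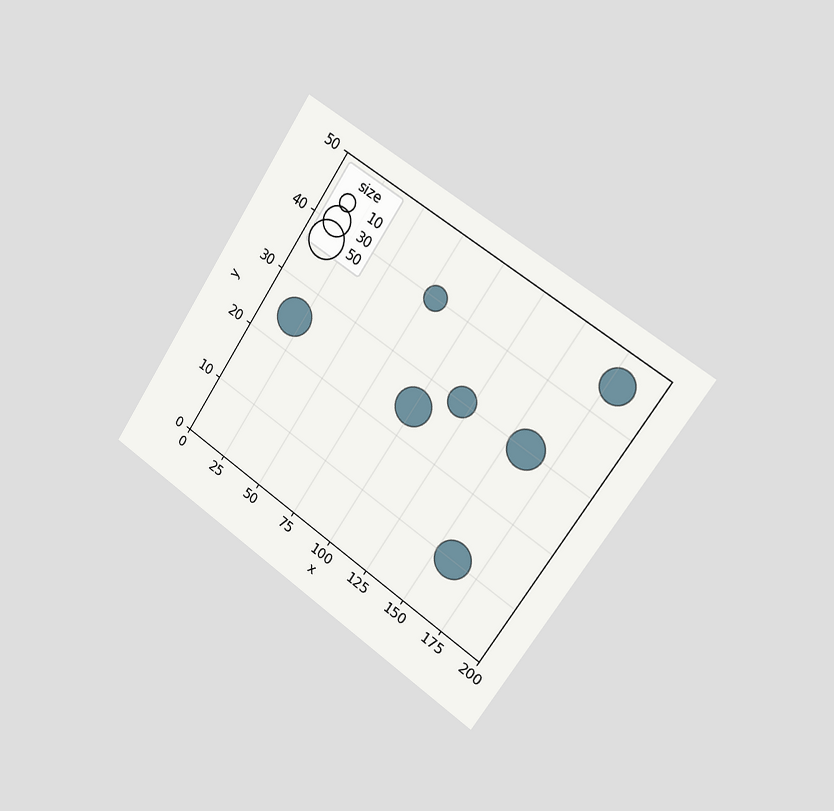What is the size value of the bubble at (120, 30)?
30

The chart is tilted about 34° clockwise and viewed slightly from the right. Matching the bubble at (120, 30) against the size legend gives 30.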